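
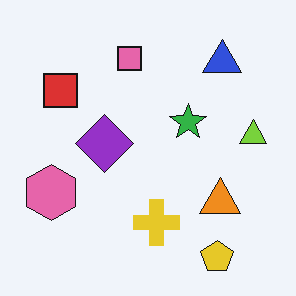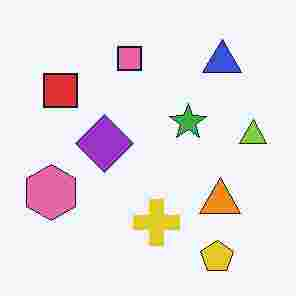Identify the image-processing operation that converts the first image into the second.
The transformation is: degraded with heavy JPEG compression.

Blocky 8×8 compression artifacts appear around shape edges and the flat background shows ringing — characteristic JPEG degradation.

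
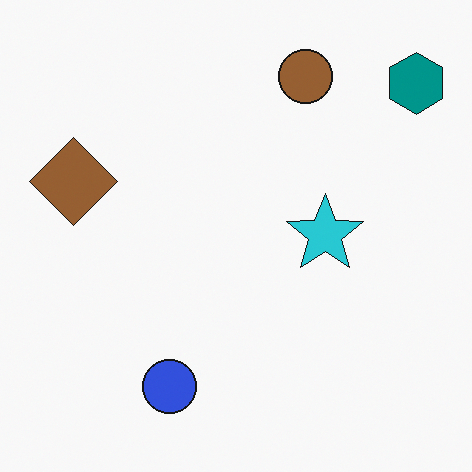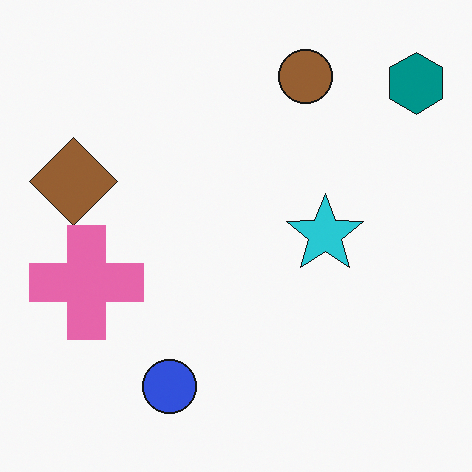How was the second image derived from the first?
The image was overlaid with an additional pink cross.

A pink cross appears in the second image that is absent from the first.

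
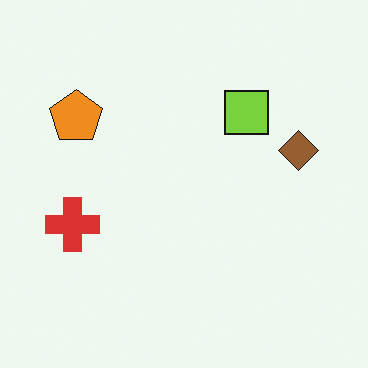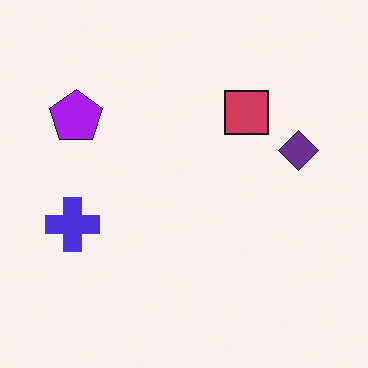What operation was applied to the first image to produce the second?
It was hue-shifted through roughly half the color wheel.

Every shape's color has rotated by the same amount around the hue wheel — a uniform hue shift.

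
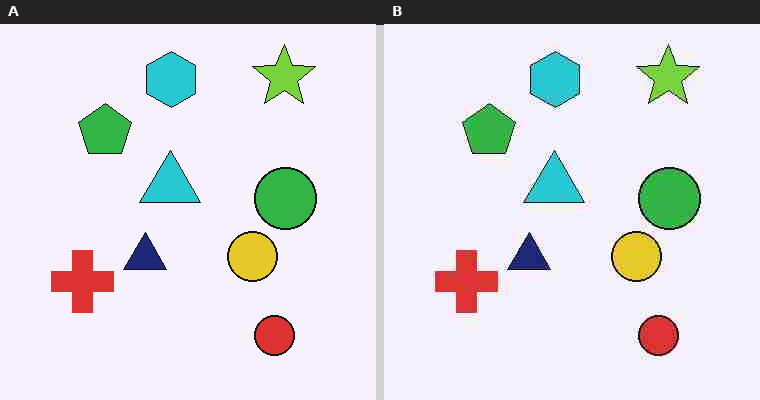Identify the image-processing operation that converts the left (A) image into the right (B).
The transformation is: degraded with heavy JPEG compression.

Blocky 8×8 compression artifacts appear around shape edges and the flat background shows ringing — characteristic JPEG degradation.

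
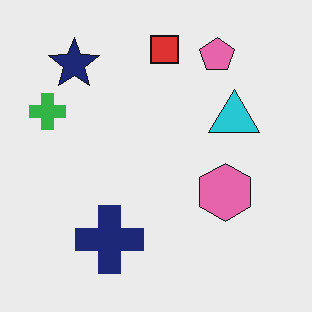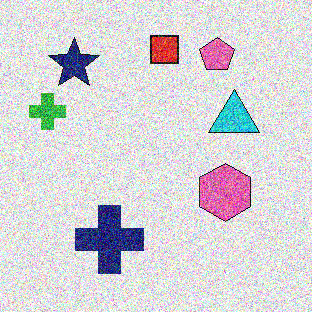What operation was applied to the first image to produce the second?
It was degraded with heavy additive noise.

Random speckle covers the whole image, including the flat background.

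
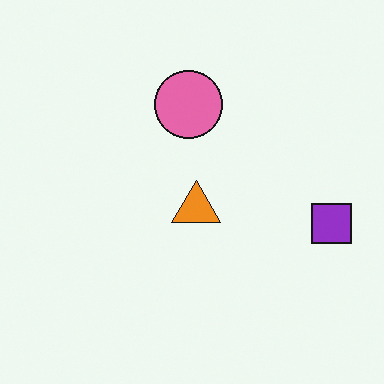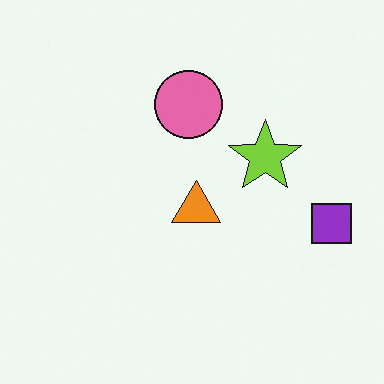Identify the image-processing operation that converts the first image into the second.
This is the original image overlaid with an additional lime star.

A lime star appears in the second image that is absent from the first.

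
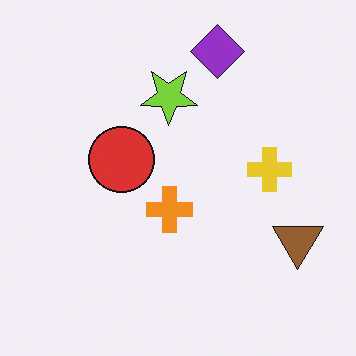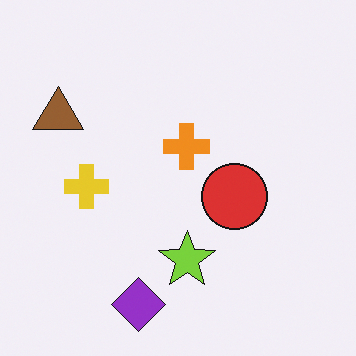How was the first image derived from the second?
This is the original image rotated 180°.

The brown triangle sits in the top-left of the second image and the bottom-right of the first — consistent with a whole-image 180° rotation.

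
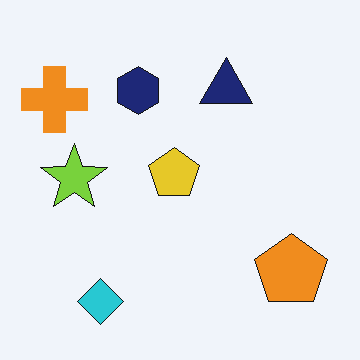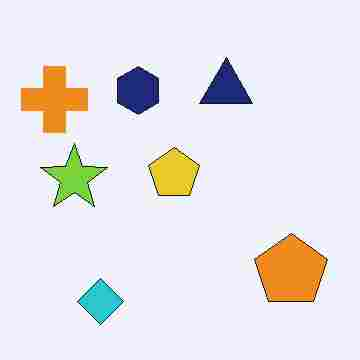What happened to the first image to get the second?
This is the original image degraded with heavy JPEG compression.

Blocky 8×8 compression artifacts appear around shape edges and the flat background shows ringing — characteristic JPEG degradation.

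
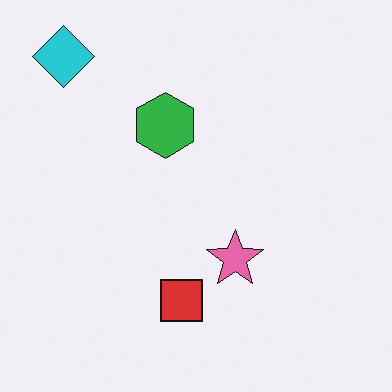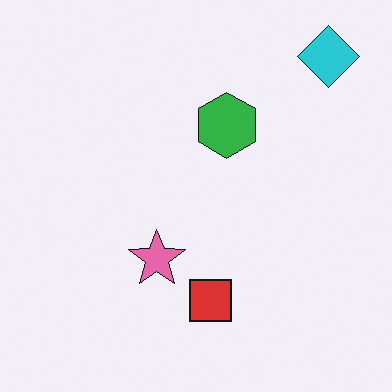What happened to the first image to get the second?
The second image is the first flipped horizontally (left ↔ right).

The cyan diamond is in the top-left of the first image and the top-right of the second — shapes on opposite sides of the vertical midline have swapped in a mirror flip.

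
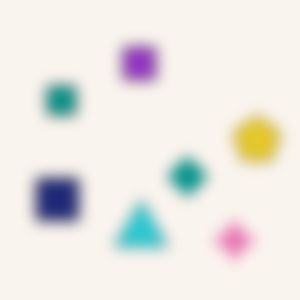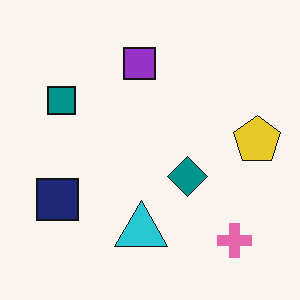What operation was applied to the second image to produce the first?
The image was heavily blurred.

Shape edges and outlines are uniformly softened across the whole image.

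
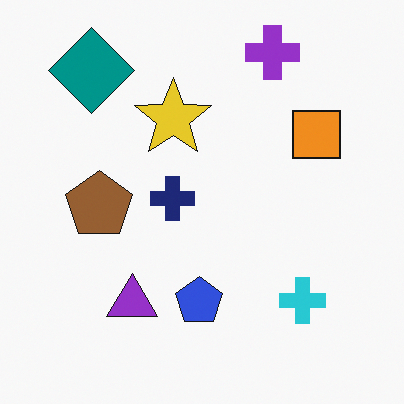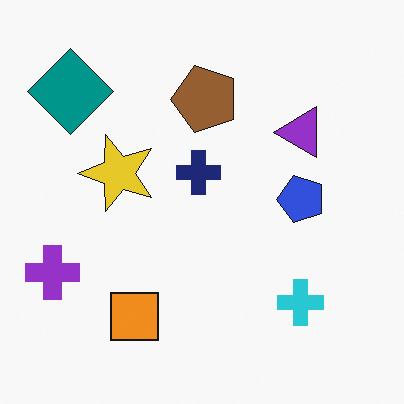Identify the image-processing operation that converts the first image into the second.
It was transposed (reflected across the top-left ↔ bottom-right diagonal).

Shapes have swapped their row and column positions — what was in the top-right is now in the bottom-left — a diagonal reflection.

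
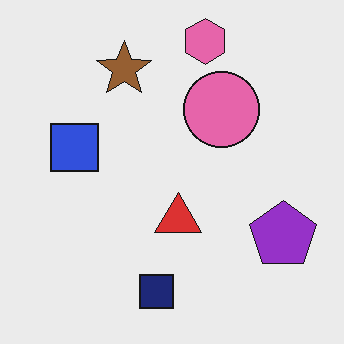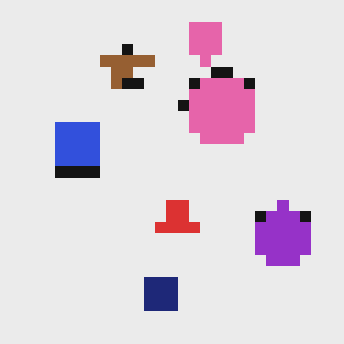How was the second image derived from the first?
The transformation is: coarsely pixelated.

Shapes are reduced to large square blocks; fine edges and outlines are lost — a downscale-then-upscale (mosaic) effect.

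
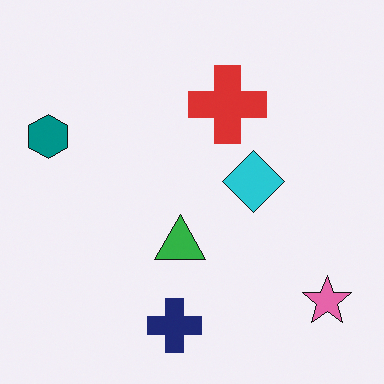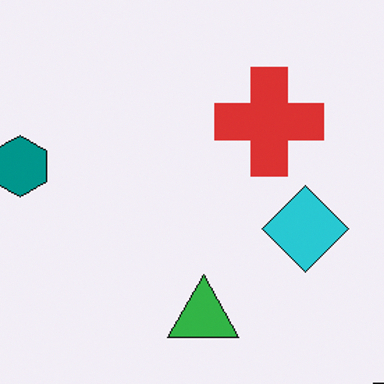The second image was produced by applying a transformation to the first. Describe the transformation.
The transformation is: cropped to a modestly smaller region and rescaled.

The visible shapes are larger and the field of view is narrower; shapes near the original edges may be partly or wholly outside the frame — a crop-and-rescale.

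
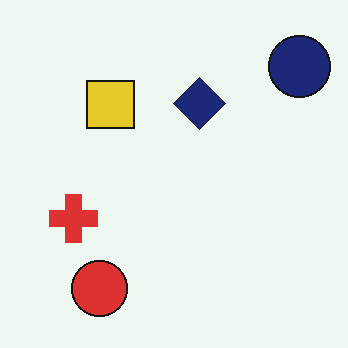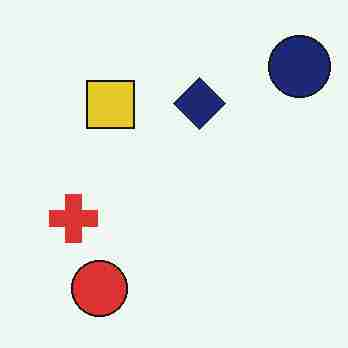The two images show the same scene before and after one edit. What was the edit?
Heavily JPEG-compressed with obvious blocking artifacts.

Blocky 8×8 compression artifacts appear around shape edges and the flat background shows ringing — characteristic JPEG degradation.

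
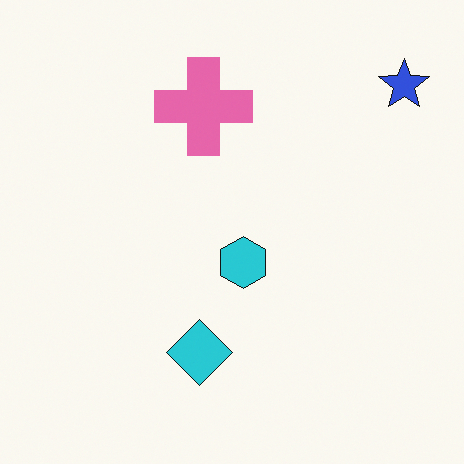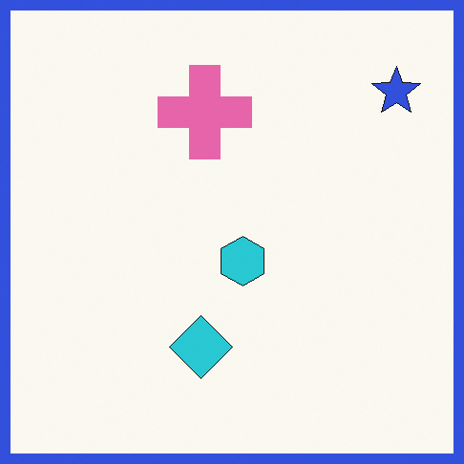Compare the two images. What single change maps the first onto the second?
This is the original image framed with a blue border.

A solid blue frame runs around the edge of the second image, with the content slightly shrunk inside it.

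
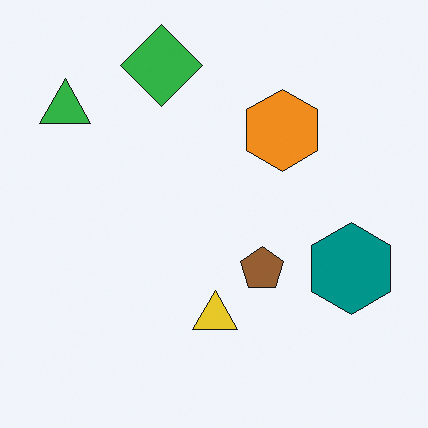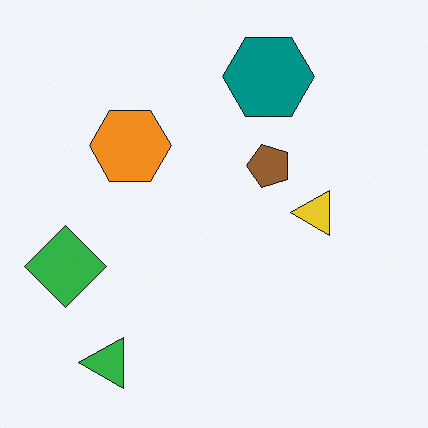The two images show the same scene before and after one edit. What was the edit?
The transformation is: rotated 90° counter-clockwise.

The green triangle sits in the top-left of the first image and the bottom-left of the second — consistent with a whole-image 90° counter-clockwise rotation.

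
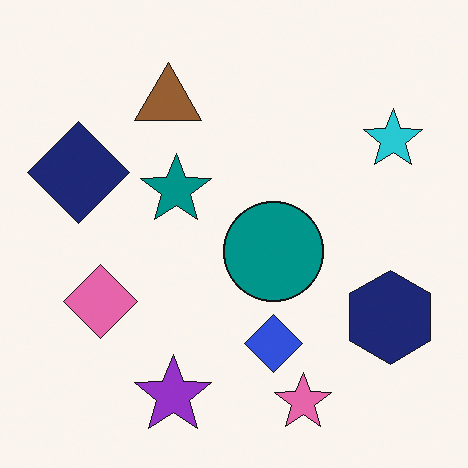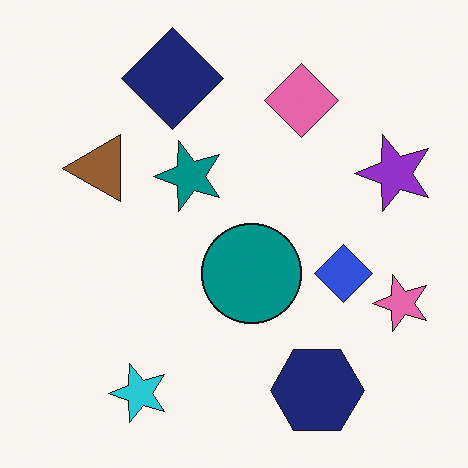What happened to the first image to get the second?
It was transposed (reflected across the top-left ↔ bottom-right diagonal).

Shapes have swapped their row and column positions — what was in the top-right is now in the bottom-left — a diagonal reflection.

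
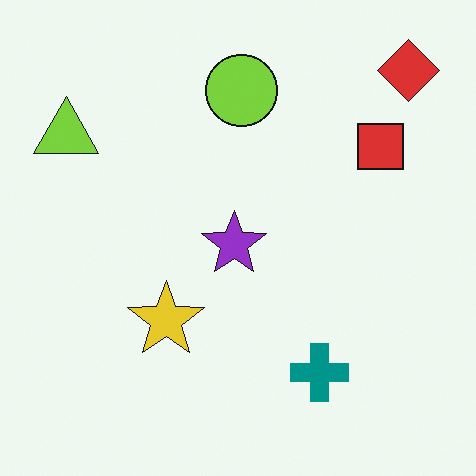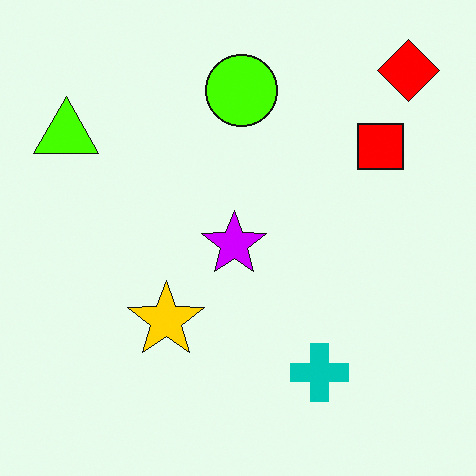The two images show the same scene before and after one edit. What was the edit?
The transformation is: heavily oversaturated.

All colors are more vivid — a global saturation change.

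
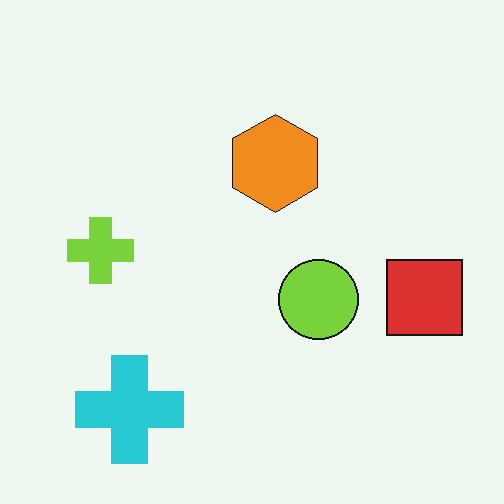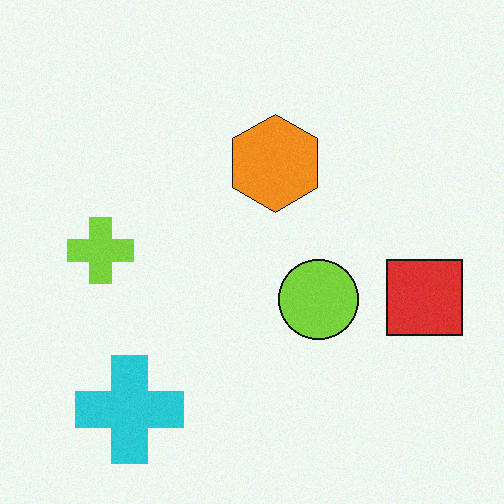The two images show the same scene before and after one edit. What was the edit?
Degraded with light additive noise.

Random speckle covers the whole image, including the flat background.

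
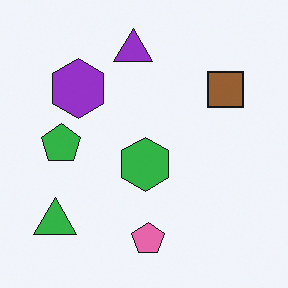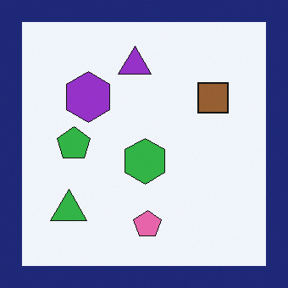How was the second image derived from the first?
Framed with a navy border.

A solid navy frame runs around the edge of the second image, with the content slightly shrunk inside it.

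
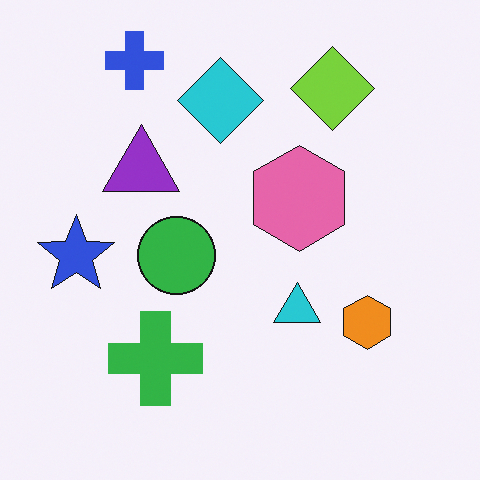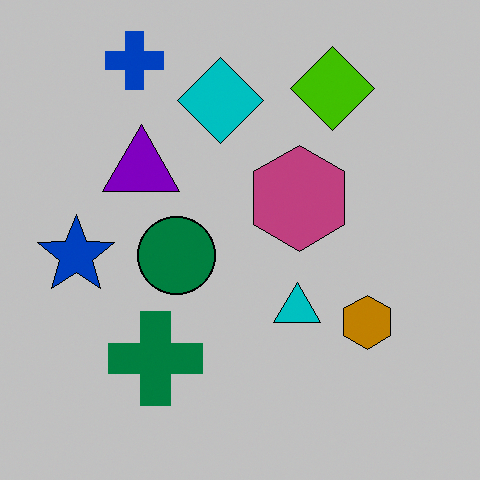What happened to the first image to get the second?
The transformation is: aggressively posterized.

Each flat color has snapped to a coarser quantized level — most visibly, the near-white background has dropped to a flat grey.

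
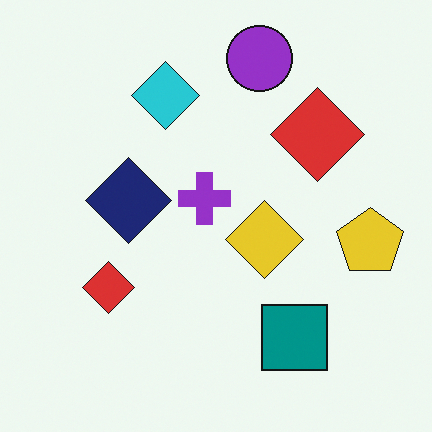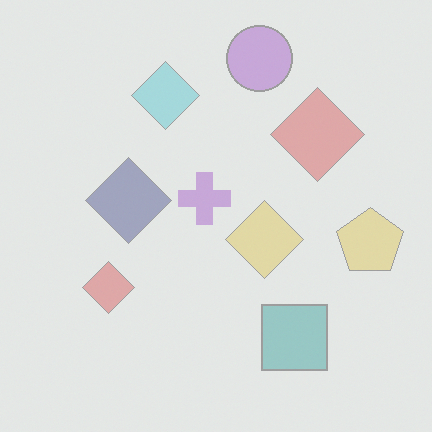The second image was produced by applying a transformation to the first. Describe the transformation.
The second image is the first washed out (contrast reduced).

Tones are pushed toward mid-grey across the whole image — a global contrast change.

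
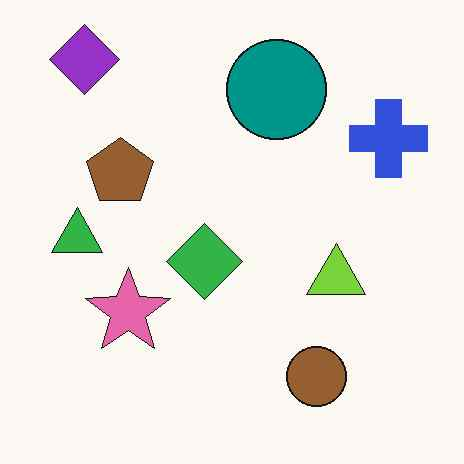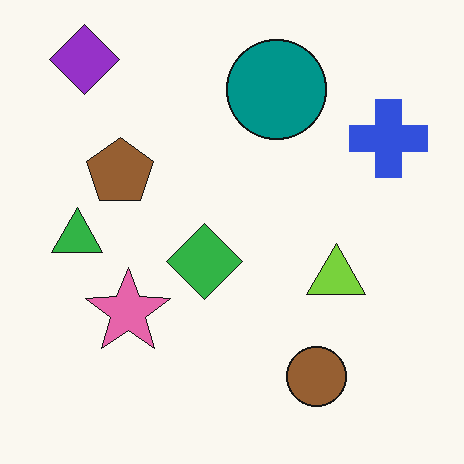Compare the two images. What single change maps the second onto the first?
JPEG-compressed with visible artifacts.

Blocky 8×8 compression artifacts appear around shape edges and the flat background shows ringing — characteristic JPEG degradation.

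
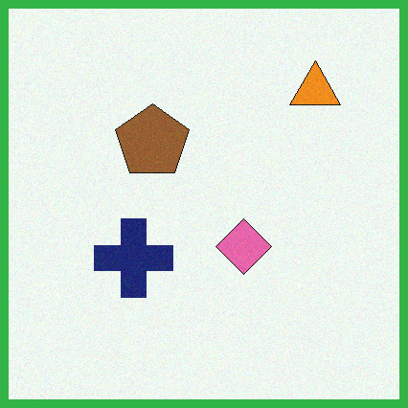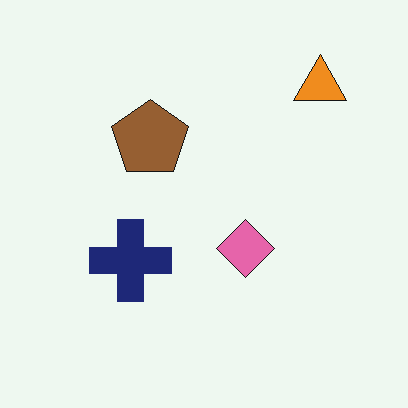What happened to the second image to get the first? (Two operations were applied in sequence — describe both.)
This is the original image degraded with subtle gaussian noise, then framed with a green border.

Random speckle covers the whole image, including the flat background. A solid green frame runs around the edge of the first image, with the content slightly shrunk inside it.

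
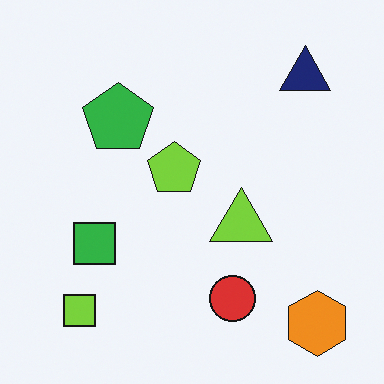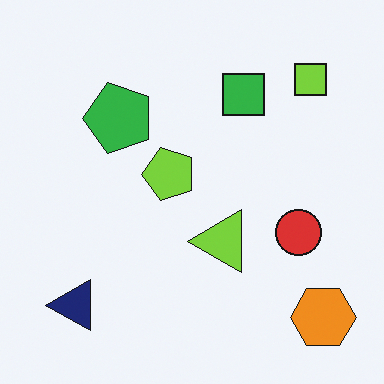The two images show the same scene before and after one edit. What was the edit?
It was transposed (reflected across the top-left ↔ bottom-right diagonal).

Shapes have swapped their row and column positions — what was in the top-right is now in the bottom-left — a diagonal reflection.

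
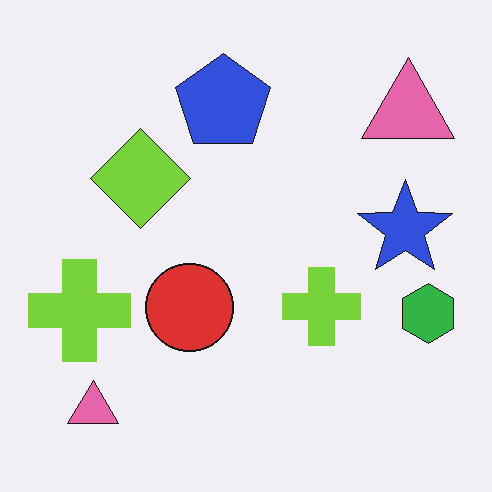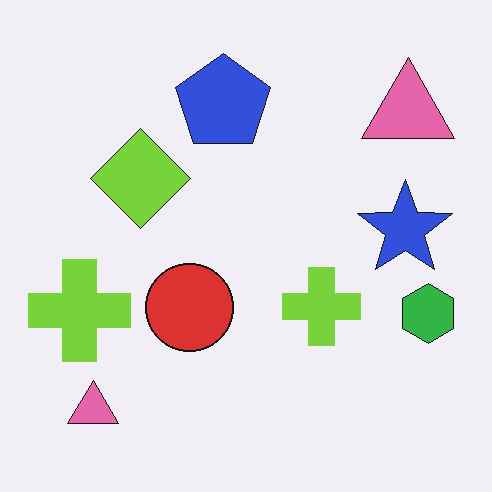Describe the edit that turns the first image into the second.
It was given moderate JPEG compression.

Blocky 8×8 compression artifacts appear around shape edges and the flat background shows ringing — characteristic JPEG degradation.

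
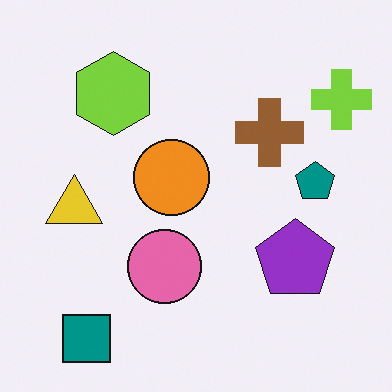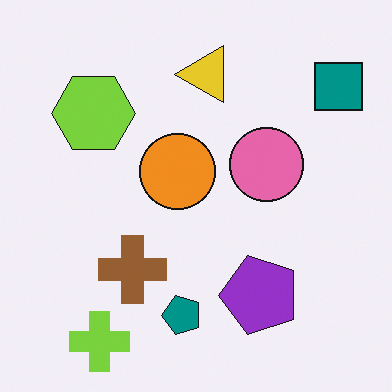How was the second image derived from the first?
It was transposed (reflected across the top-left ↔ bottom-right diagonal).

Shapes have swapped their row and column positions — what was in the top-right is now in the bottom-left — a diagonal reflection.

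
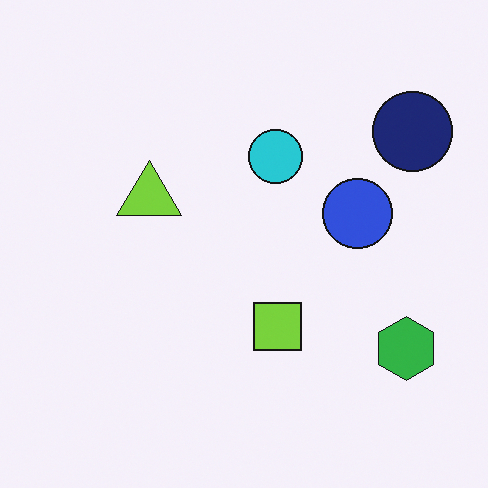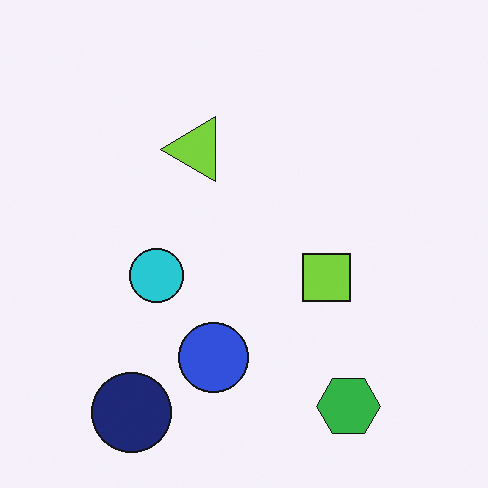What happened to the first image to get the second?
The image was transposed (reflected across the top-left ↔ bottom-right diagonal).

Shapes have swapped their row and column positions — what was in the top-right is now in the bottom-left — a diagonal reflection.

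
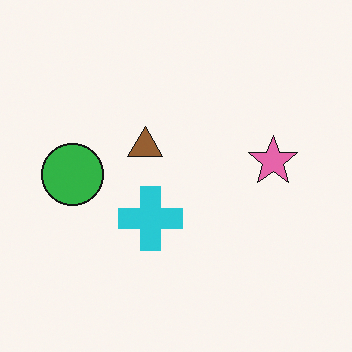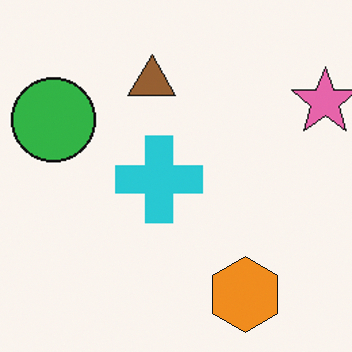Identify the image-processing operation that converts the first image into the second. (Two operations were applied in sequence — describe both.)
This is the original image cropped to a modestly smaller region and rescaled, then overlaid with an additional orange hexagon.

The visible shapes are larger and the field of view is narrower; shapes near the original edges may be partly or wholly outside the frame — a crop-and-rescale. An orange hexagon appears in the second image that is absent from the first.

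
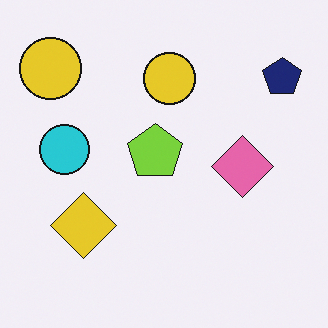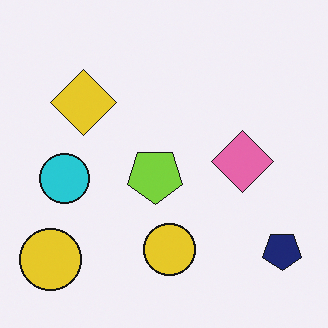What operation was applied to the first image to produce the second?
The second image is the first flipped vertically (top ↔ bottom).

The navy pentagon is in the top-right of the first image and the bottom-right of the second — shapes on opposite sides of the horizontal midline have swapped in a mirror flip.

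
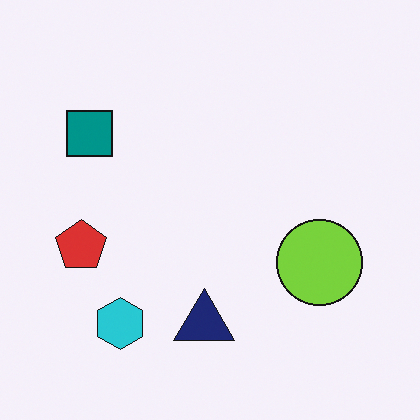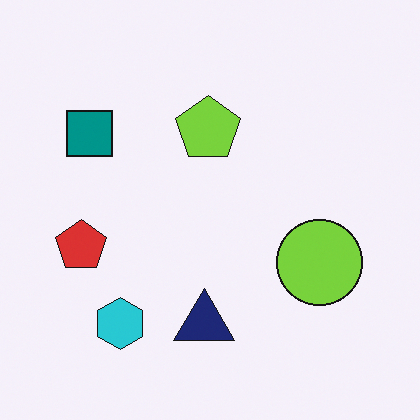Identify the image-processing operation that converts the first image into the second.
The transformation is: overlaid with an additional lime pentagon.

A lime pentagon appears in the second image that is absent from the first.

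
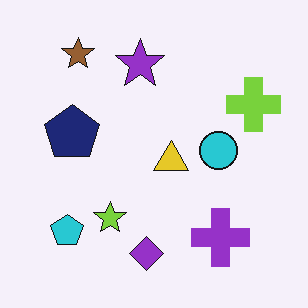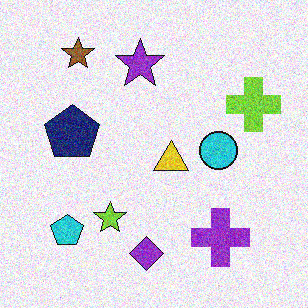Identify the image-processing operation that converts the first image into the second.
This is the original image degraded with moderate additive noise.

Random speckle covers the whole image, including the flat background.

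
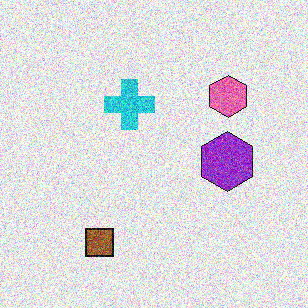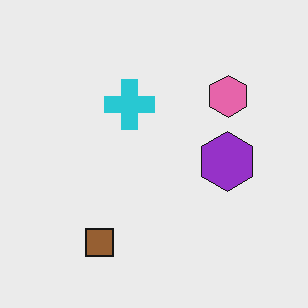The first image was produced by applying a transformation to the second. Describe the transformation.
The transformation is: degraded with strong gaussian noise.

Random speckle covers the whole image, including the flat background.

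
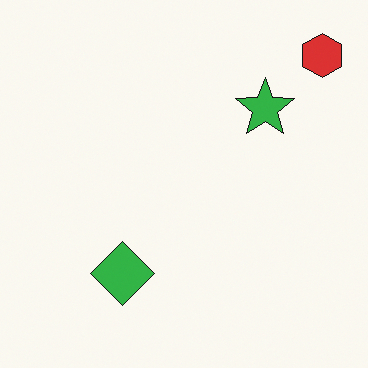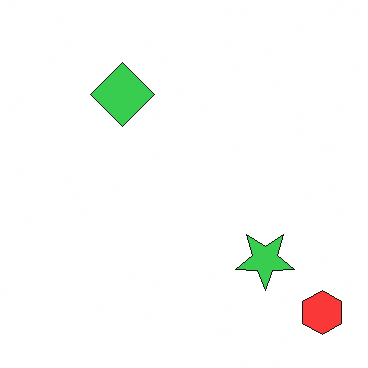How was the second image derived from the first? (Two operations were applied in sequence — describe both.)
It was flipped vertically (top ↔ bottom), then slightly brightened.

The red hexagon is in the top-right of the first image and the bottom-right of the second — shapes on opposite sides of the horizontal midline have swapped in a mirror flip. Every pixel — background and shapes alike — is uniformly brightened.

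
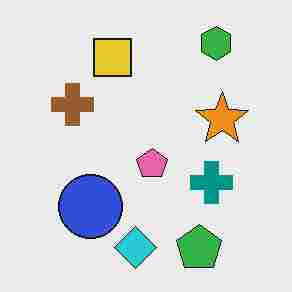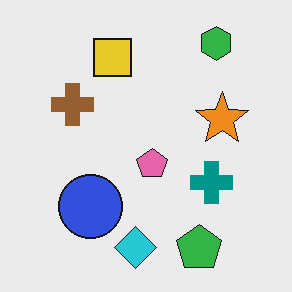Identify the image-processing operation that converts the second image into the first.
Degraded with heavy JPEG compression.

Blocky 8×8 compression artifacts appear around shape edges and the flat background shows ringing — characteristic JPEG degradation.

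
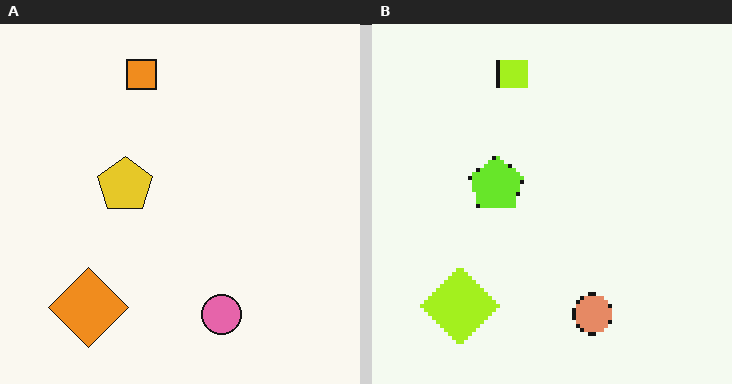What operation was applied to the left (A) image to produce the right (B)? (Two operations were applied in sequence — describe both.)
The right (B) image is the left (A) hue-shifted by a small amount, then mildly pixelated.

Every shape's color has rotated by the same amount around the hue wheel — a uniform hue shift. Shapes are reduced to large square blocks; fine edges and outlines are lost — a downscale-then-upscale (mosaic) effect.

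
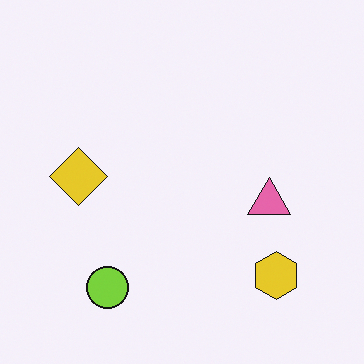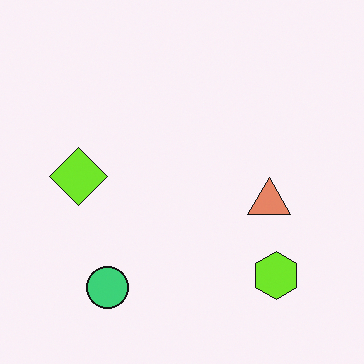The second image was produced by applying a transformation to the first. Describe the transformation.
It was hue-shifted slightly.

Every shape's color has rotated by the same amount around the hue wheel — a uniform hue shift.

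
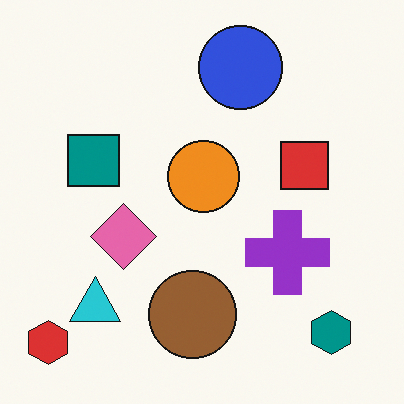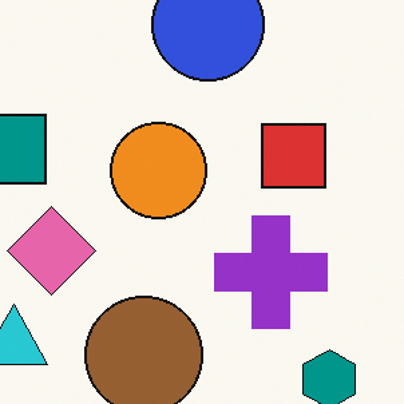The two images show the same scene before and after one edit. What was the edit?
Cropped slightly and scaled back up.

The visible shapes are larger and the field of view is narrower; shapes near the original edges may be partly or wholly outside the frame — a crop-and-rescale.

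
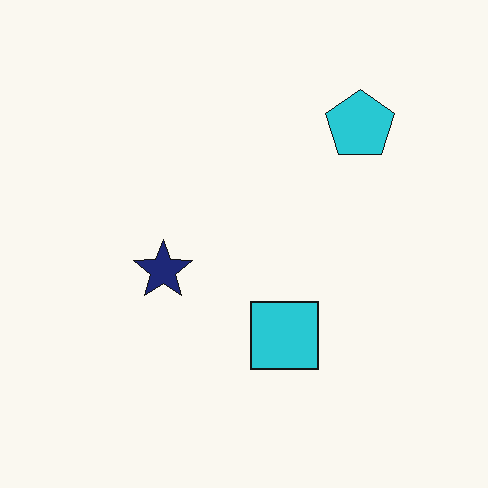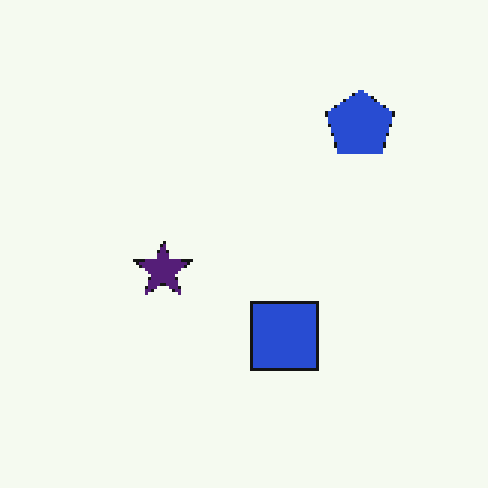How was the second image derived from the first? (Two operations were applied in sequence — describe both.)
This is the original image lightly pixelated (a mild mosaic effect), then hue-shifted by a small amount.

Shapes are reduced to large square blocks; fine edges and outlines are lost — a downscale-then-upscale (mosaic) effect. Every shape's color has rotated by the same amount around the hue wheel — a uniform hue shift.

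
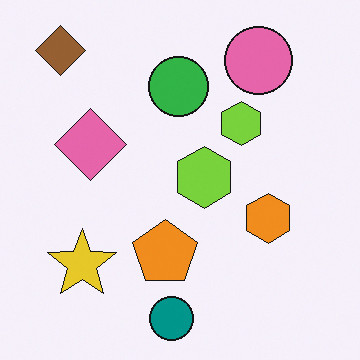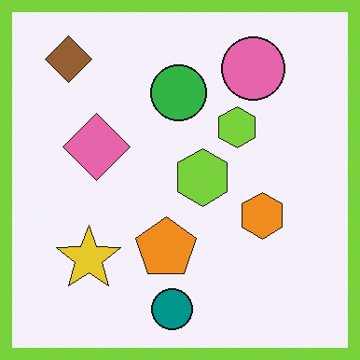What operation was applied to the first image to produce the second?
Framed with a lime border.

A solid lime frame runs around the edge of the second image, with the content slightly shrunk inside it.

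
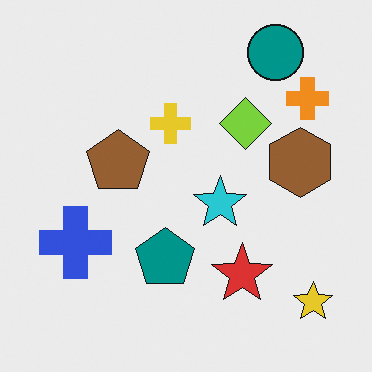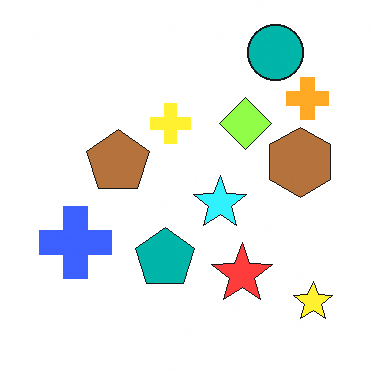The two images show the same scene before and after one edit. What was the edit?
The image was slightly brightened.

Every pixel — background and shapes alike — is uniformly brightened.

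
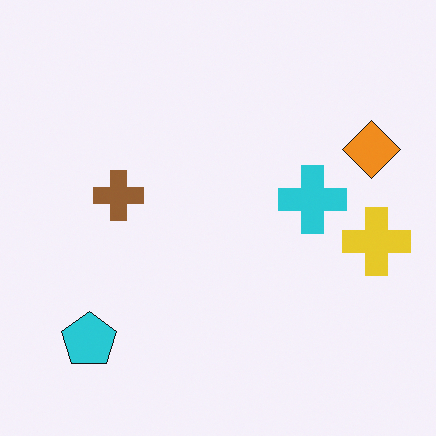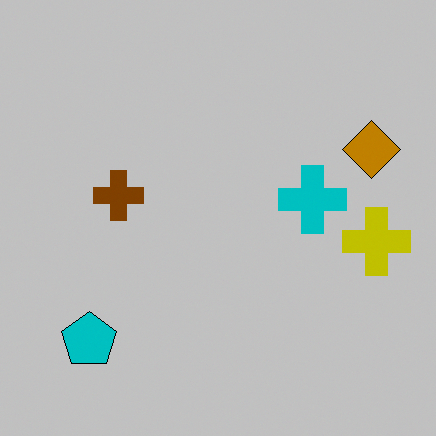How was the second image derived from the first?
The second image is the first heavily posterized to just a handful of flat colors.

Each flat color has snapped to a coarser quantized level — most visibly, the near-white background has dropped to a flat grey.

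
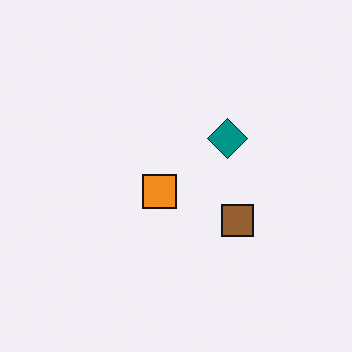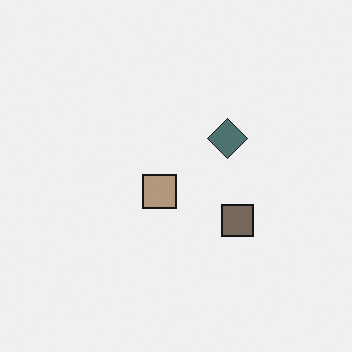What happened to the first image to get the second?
The second image is the first made much more muted (saturation change).

All colors are more muted and greyish — a global saturation change.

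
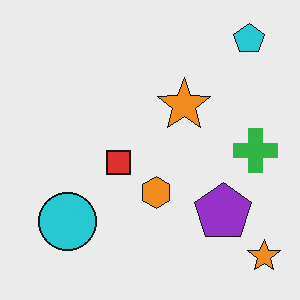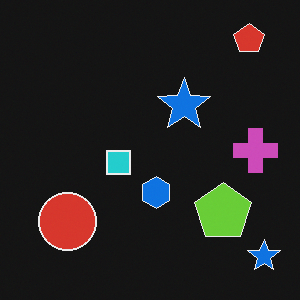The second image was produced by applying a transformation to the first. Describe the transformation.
The second image is the first color-inverted (negative).

The light background has become dark and every shape's color is its complement — a photographic negative.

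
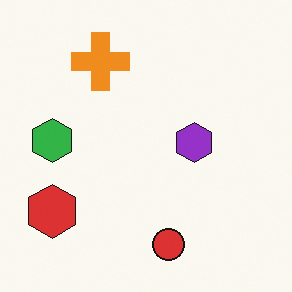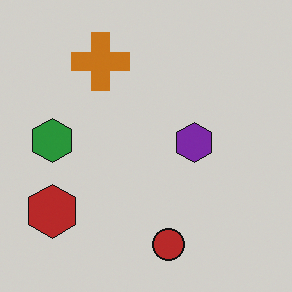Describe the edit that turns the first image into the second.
The image was slightly darkened.

Every pixel — background and shapes alike — is uniformly darkened.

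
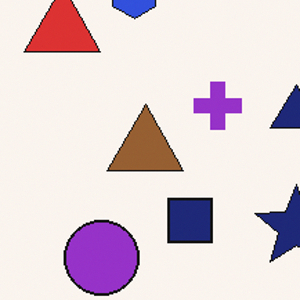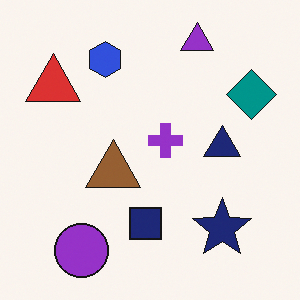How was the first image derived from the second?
It was cropped to a modestly smaller region and rescaled.

The visible shapes are larger and the field of view is narrower; shapes near the original edges may be partly or wholly outside the frame — a crop-and-rescale.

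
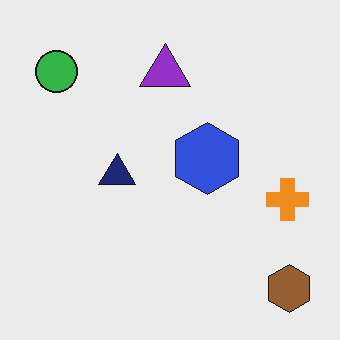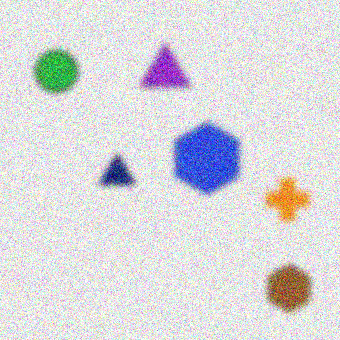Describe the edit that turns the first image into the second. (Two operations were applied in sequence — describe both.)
The transformation is: moderately blurred, then degraded with heavy additive noise.

Shape edges and outlines are uniformly softened across the whole image. Random speckle covers the whole image, including the flat background.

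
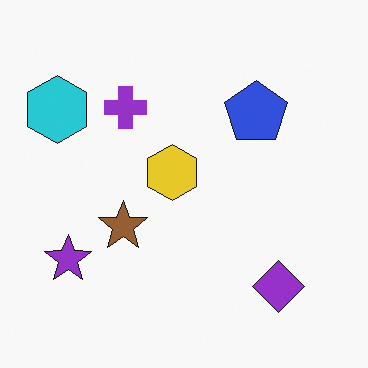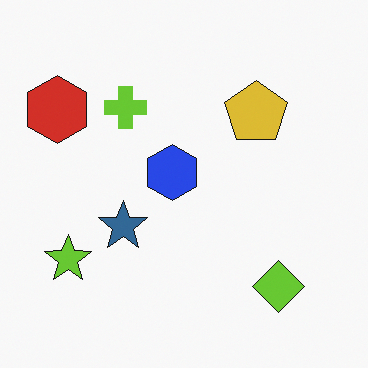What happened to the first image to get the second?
This is the original image hue-shifted through roughly half the color wheel.

Every shape's color has rotated by the same amount around the hue wheel — a uniform hue shift.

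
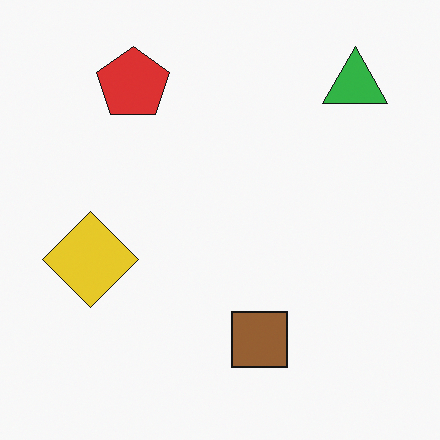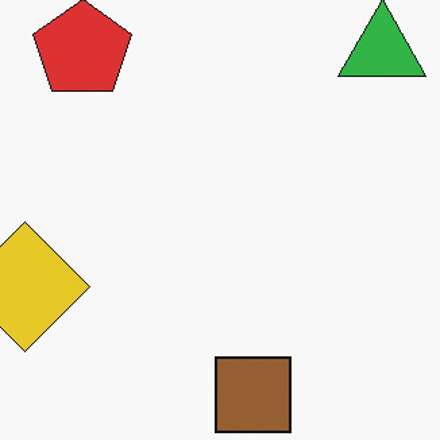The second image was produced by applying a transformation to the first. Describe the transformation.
The image was cropped to a modestly smaller region and rescaled.

The visible shapes are larger and the field of view is narrower; shapes near the original edges may be partly or wholly outside the frame — a crop-and-rescale.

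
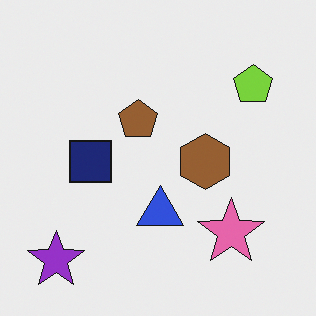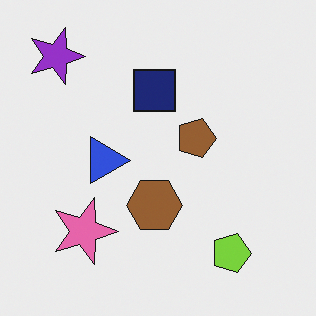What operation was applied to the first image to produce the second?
The image was rotated 90° clockwise.

The purple star sits in the bottom-left of the first image and the top-left of the second — consistent with a whole-image 90° clockwise rotation.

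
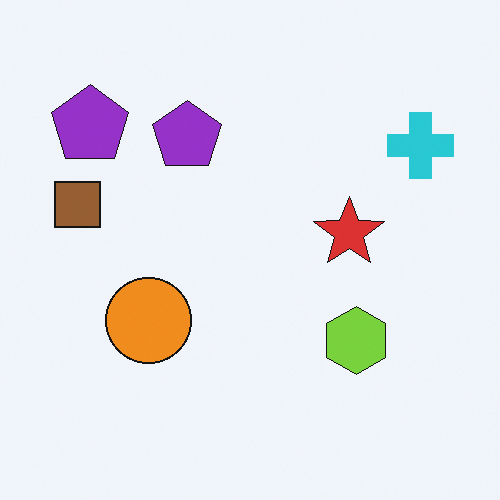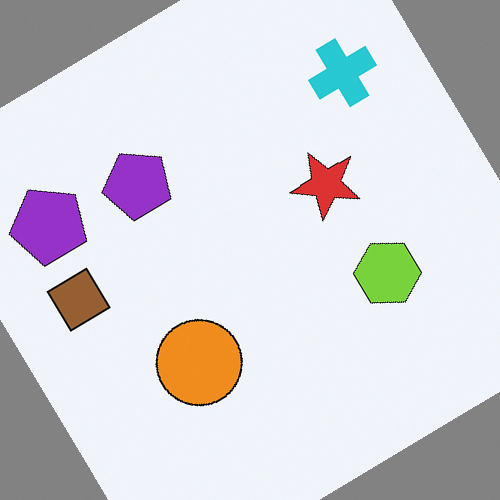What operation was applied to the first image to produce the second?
Rotated counter-clockwise by a large amount — several tens of degrees.

Every shape is tilted by the same angle and the image corners show triangular fill wedges — a whole-image rotation by a non-right angle.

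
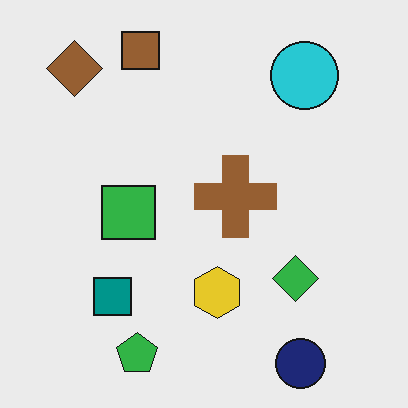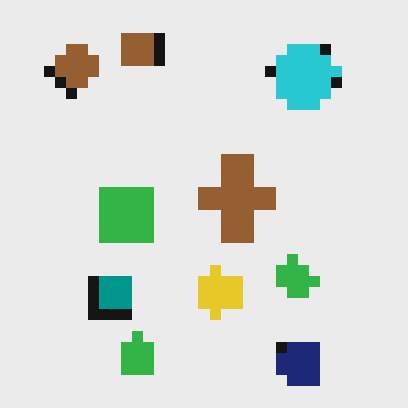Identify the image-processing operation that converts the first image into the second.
The second image is the first heavily pixelated into large blocks.

Shapes are reduced to large square blocks; fine edges and outlines are lost — a downscale-then-upscale (mosaic) effect.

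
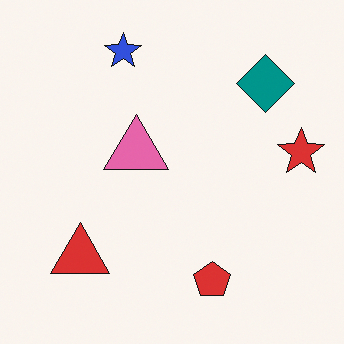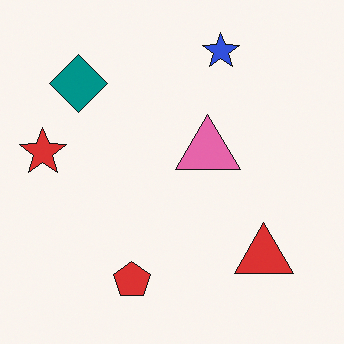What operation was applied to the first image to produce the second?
The second image is the first flipped horizontally (left ↔ right).

The red star is in the right of the first image and the left of the second — shapes on opposite sides of the vertical midline have swapped in a mirror flip.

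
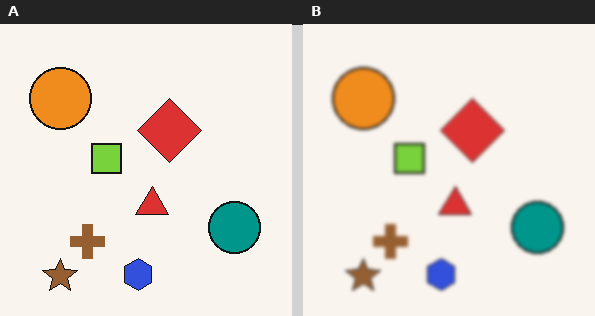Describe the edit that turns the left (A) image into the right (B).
The right (B) image is the left (A) lightly blurred.

Shape edges and outlines are uniformly softened across the whole image.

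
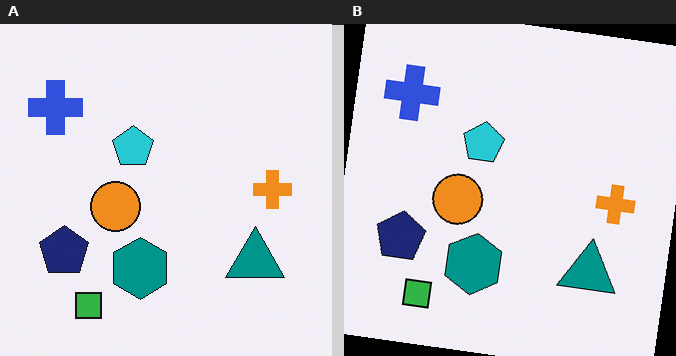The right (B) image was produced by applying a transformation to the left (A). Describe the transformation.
The transformation is: rotated clockwise by a slight angle.

Every shape is tilted by the same angle and the image corners show triangular fill wedges — a whole-image rotation by a non-right angle.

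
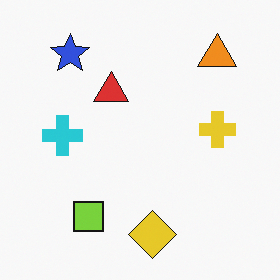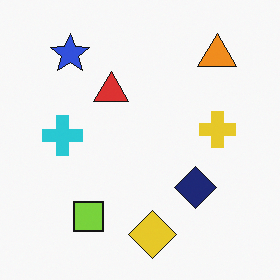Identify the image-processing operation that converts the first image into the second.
The second image is the first overlaid with an additional navy diamond.

A navy diamond appears in the second image that is absent from the first.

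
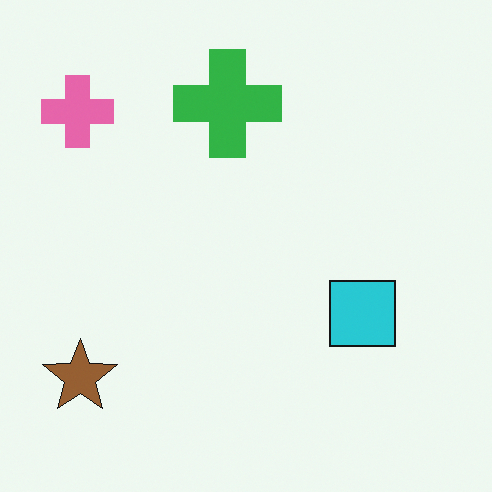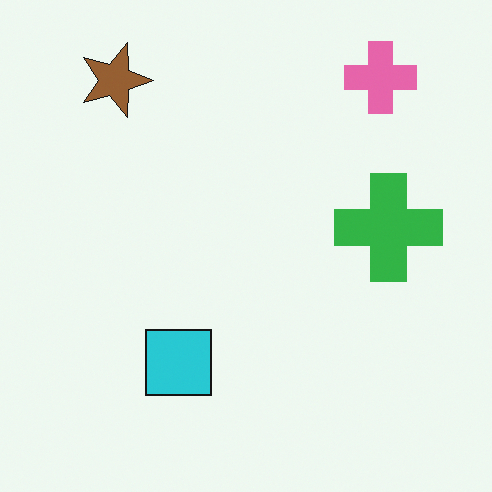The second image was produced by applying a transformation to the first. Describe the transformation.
The second image is the first rotated 90° clockwise.

The pink cross sits in the top-left of the first image and the top-right of the second — consistent with a whole-image 90° clockwise rotation.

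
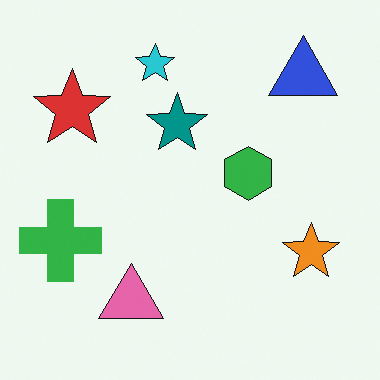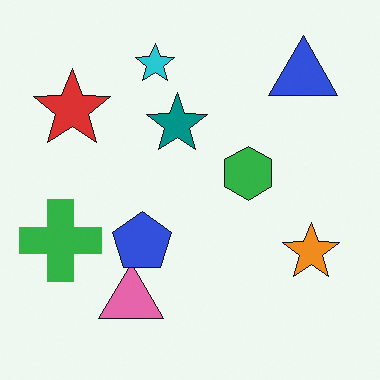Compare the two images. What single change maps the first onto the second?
The transformation is: overlaid with an additional blue pentagon.

A blue pentagon appears in the second image that is absent from the first.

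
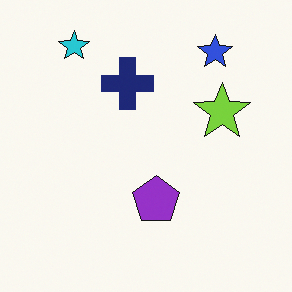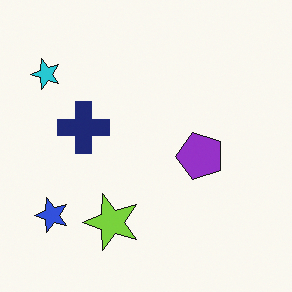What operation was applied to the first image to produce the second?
It was transposed (reflected across the top-left ↔ bottom-right diagonal).

Shapes have swapped their row and column positions — what was in the top-right is now in the bottom-left — a diagonal reflection.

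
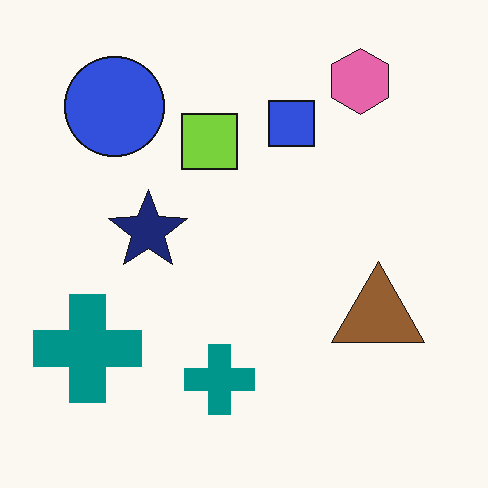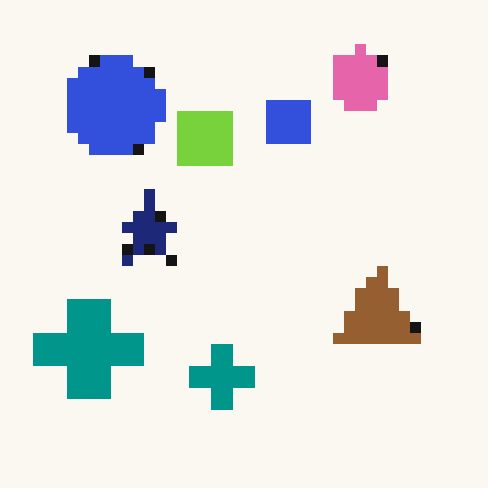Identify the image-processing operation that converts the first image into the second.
The second image is the first coarsely pixelated.

Shapes are reduced to large square blocks; fine edges and outlines are lost — a downscale-then-upscale (mosaic) effect.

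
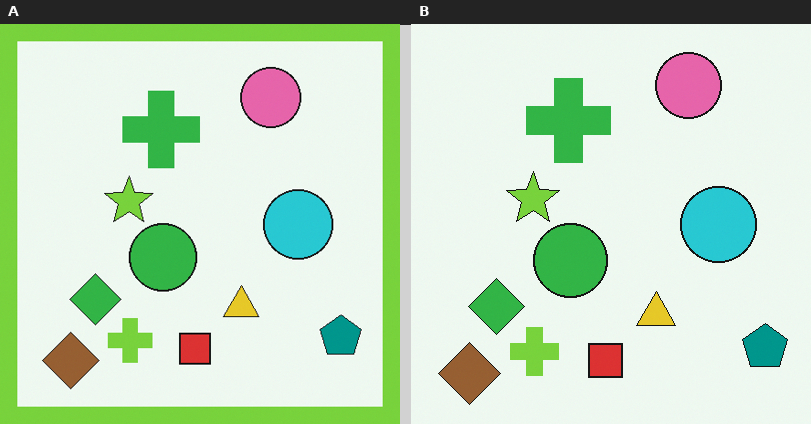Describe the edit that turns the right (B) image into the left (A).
The left (A) image is the right (B) framed with a lime border.

A solid lime frame runs around the edge of the left (A) image, with the content slightly shrunk inside it.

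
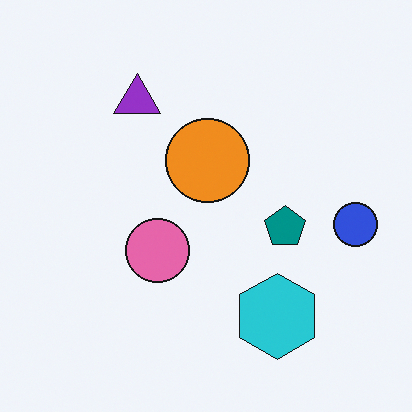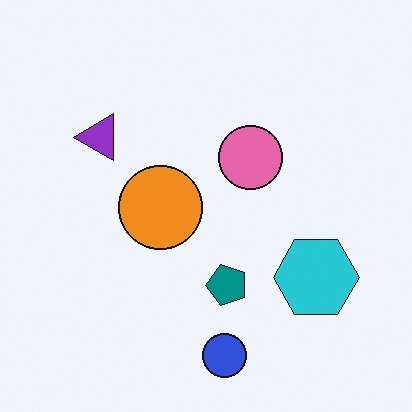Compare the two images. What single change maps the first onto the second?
This is the original image transposed (reflected across the top-left ↔ bottom-right diagonal).

Shapes have swapped their row and column positions — what was in the top-right is now in the bottom-left — a diagonal reflection.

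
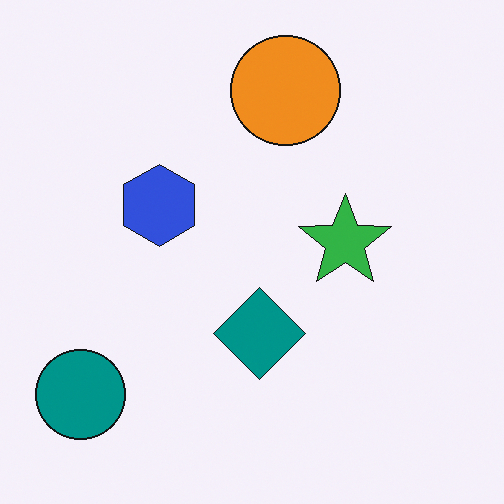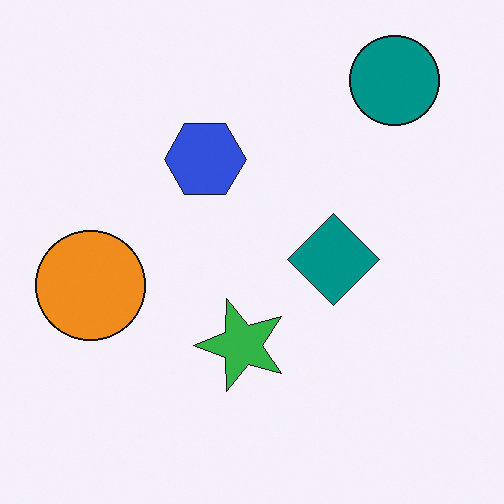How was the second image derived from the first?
The image was transposed (reflected across the top-left ↔ bottom-right diagonal).

Shapes have swapped their row and column positions — what was in the top-right is now in the bottom-left — a diagonal reflection.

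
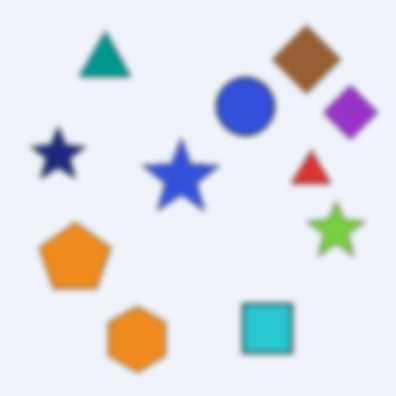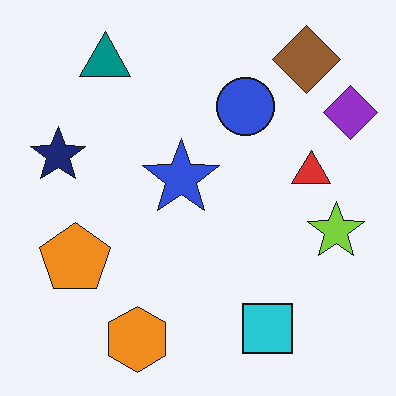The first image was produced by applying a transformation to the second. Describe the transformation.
It was noticeably gaussian-blurred.

Shape edges and outlines are uniformly softened across the whole image.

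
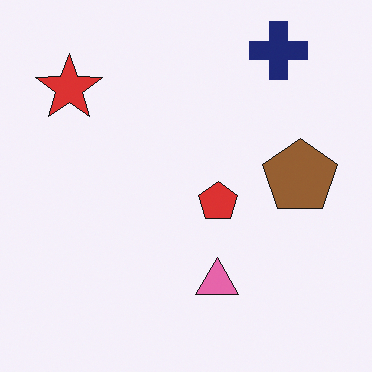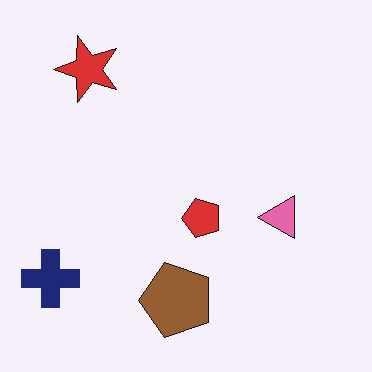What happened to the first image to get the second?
The transformation is: transposed (reflected across the top-left ↔ bottom-right diagonal).

Shapes have swapped their row and column positions — what was in the top-right is now in the bottom-left — a diagonal reflection.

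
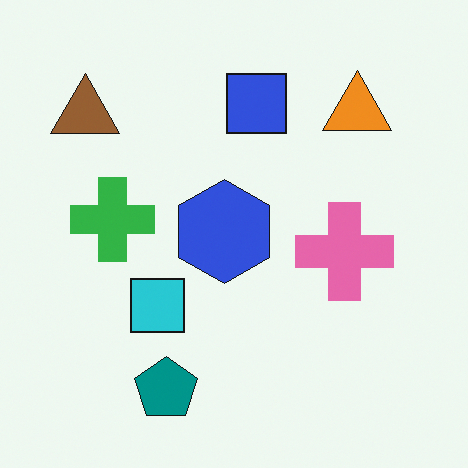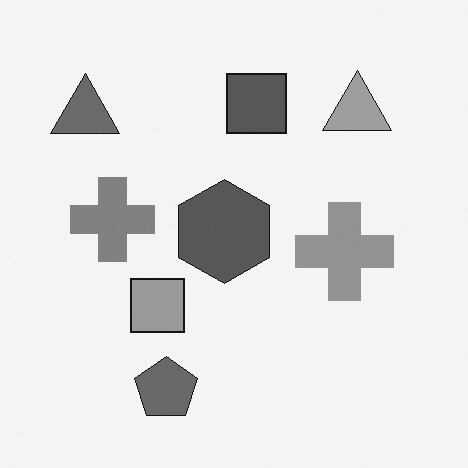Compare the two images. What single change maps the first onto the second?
The second image is the first converted to grayscale.

All color is removed — every shape is now a shade of grey.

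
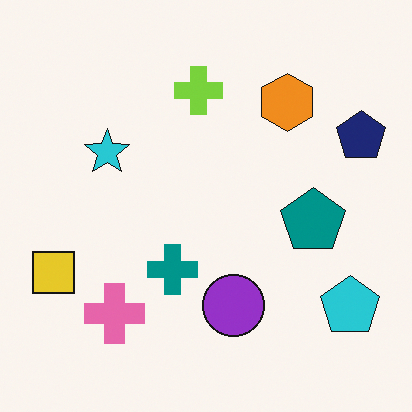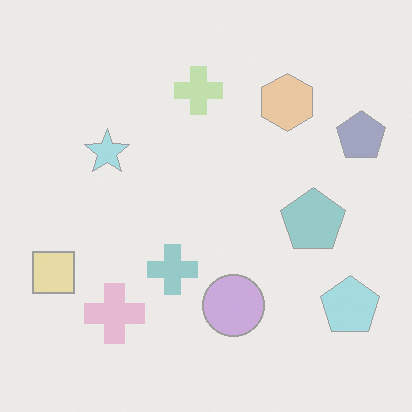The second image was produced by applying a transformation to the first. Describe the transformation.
The second image is the first given much lower contrast.

Tones are pushed toward mid-grey across the whole image — a global contrast change.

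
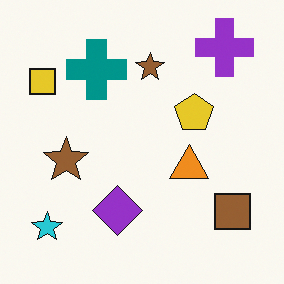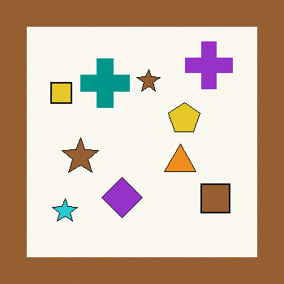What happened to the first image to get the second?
The second image is the first framed with a brown border.

A solid brown frame runs around the edge of the second image, with the content slightly shrunk inside it.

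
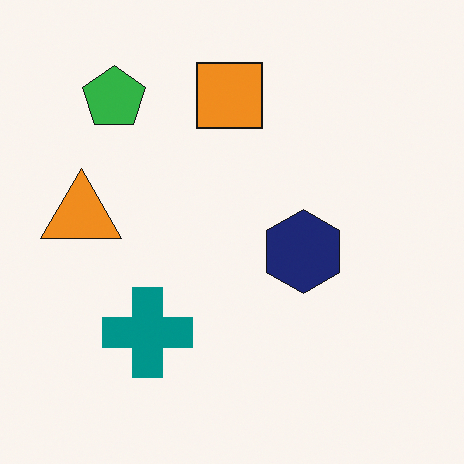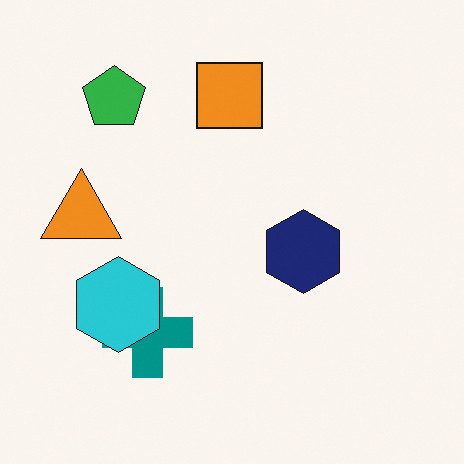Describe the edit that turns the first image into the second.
It was overlaid with an additional cyan hexagon.

A cyan hexagon appears in the second image that is absent from the first.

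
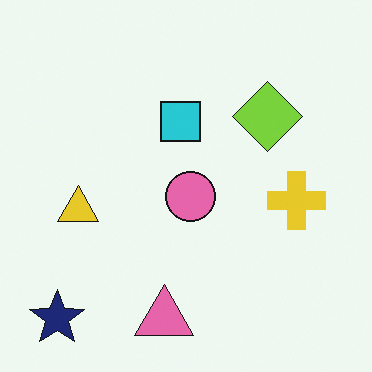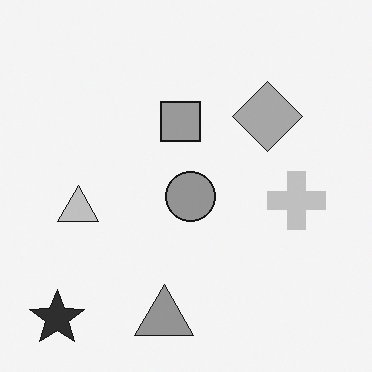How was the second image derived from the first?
The second image is the first converted to grayscale.

All color is removed — every shape is now a shade of grey.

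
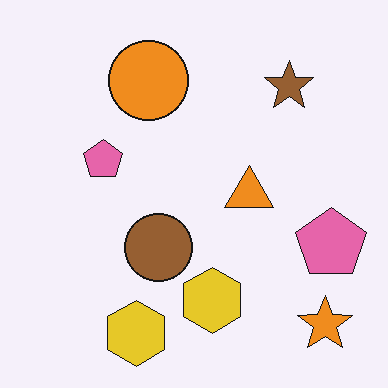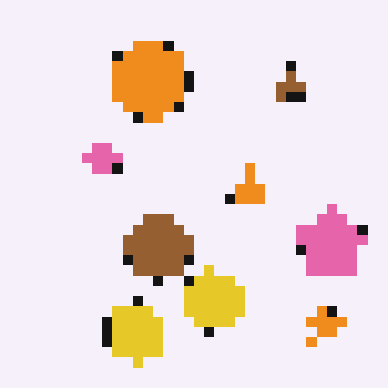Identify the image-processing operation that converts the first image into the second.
Heavily pixelated into large blocks.

Shapes are reduced to large square blocks; fine edges and outlines are lost — a downscale-then-upscale (mosaic) effect.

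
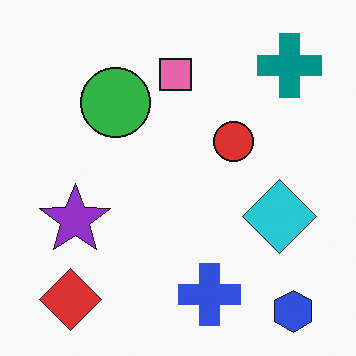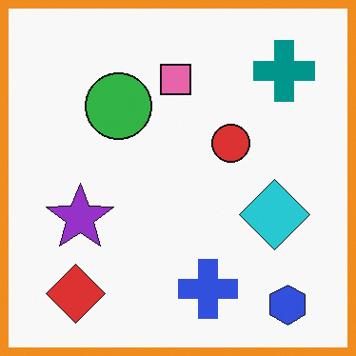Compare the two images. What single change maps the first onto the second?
The second image is the first framed with a orange border.

A solid orange frame runs around the edge of the second image, with the content slightly shrunk inside it.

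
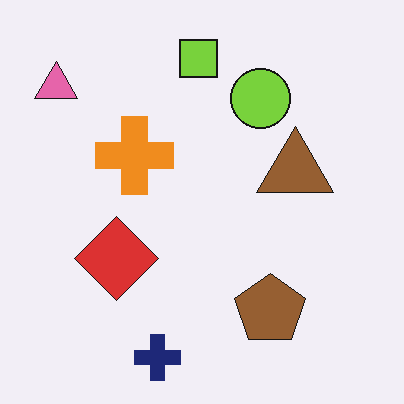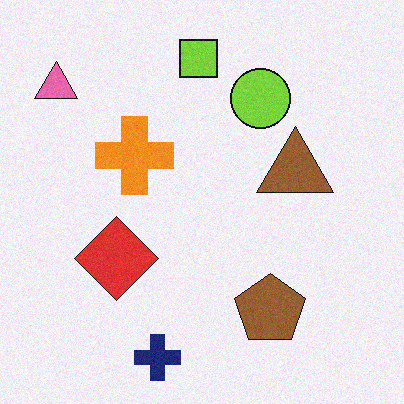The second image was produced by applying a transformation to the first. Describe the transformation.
The second image is the first degraded with a light layer of grain.

Random speckle covers the whole image, including the flat background.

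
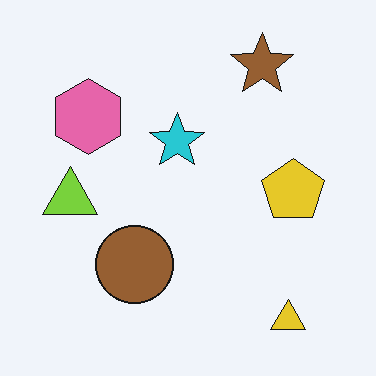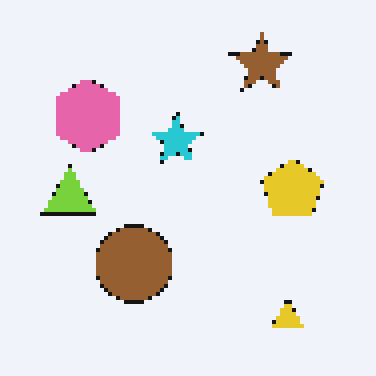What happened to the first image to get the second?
It was mildly pixelated.

Shapes are reduced to large square blocks; fine edges and outlines are lost — a downscale-then-upscale (mosaic) effect.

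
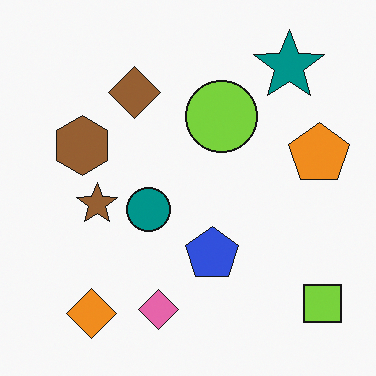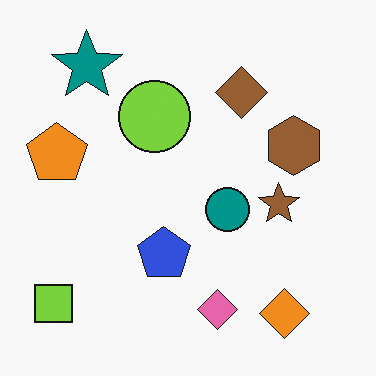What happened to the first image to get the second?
This is the original image flipped horizontally (left ↔ right).

The lime square is in the bottom-right of the first image and the bottom-left of the second — shapes on opposite sides of the vertical midline have swapped in a mirror flip.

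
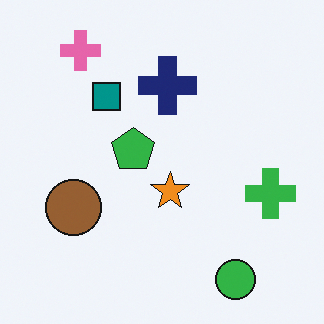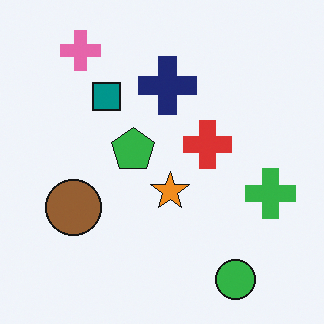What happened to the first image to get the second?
The transformation is: overlaid with an additional red cross.

A red cross appears in the second image that is absent from the first.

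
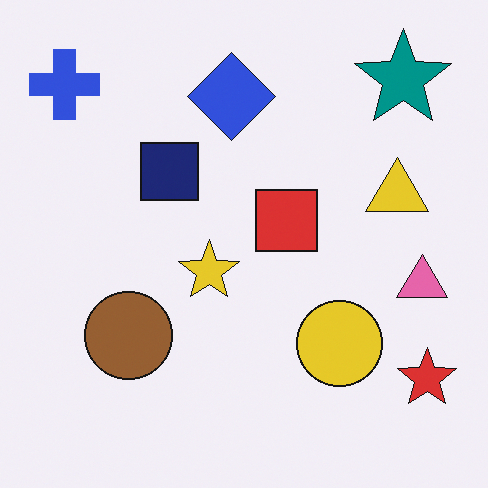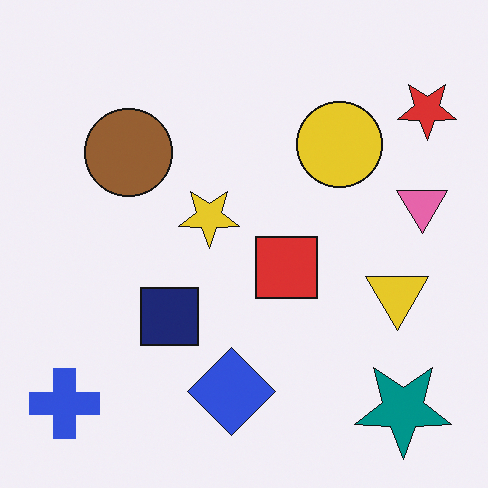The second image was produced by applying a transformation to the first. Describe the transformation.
Flipped vertically (top ↔ bottom).

The teal star is in the top-right of the first image and the bottom-right of the second — shapes on opposite sides of the horizontal midline have swapped in a mirror flip.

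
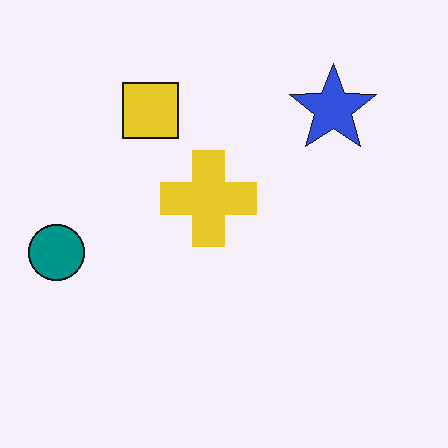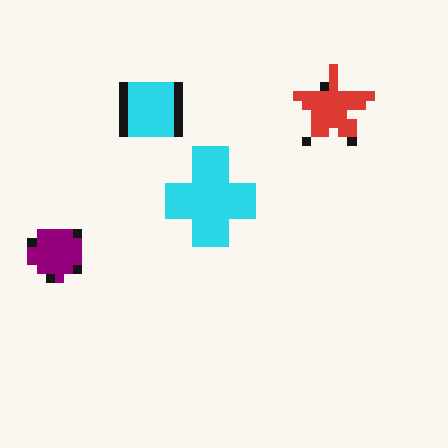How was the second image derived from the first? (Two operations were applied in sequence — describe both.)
The second image is the first hue-shifted by a moderate amount, then coarsely pixelated.

Every shape's color has rotated by the same amount around the hue wheel — a uniform hue shift. Shapes are reduced to large square blocks; fine edges and outlines are lost — a downscale-then-upscale (mosaic) effect.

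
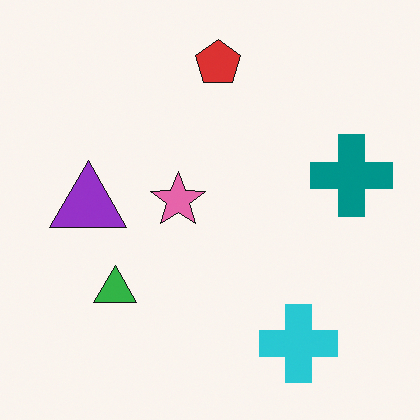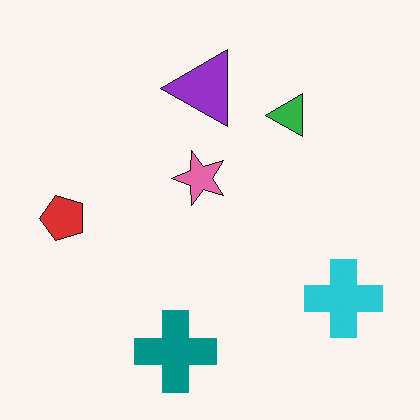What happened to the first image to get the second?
It was transposed (reflected across the top-left ↔ bottom-right diagonal).

Shapes have swapped their row and column positions — what was in the top-right is now in the bottom-left — a diagonal reflection.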